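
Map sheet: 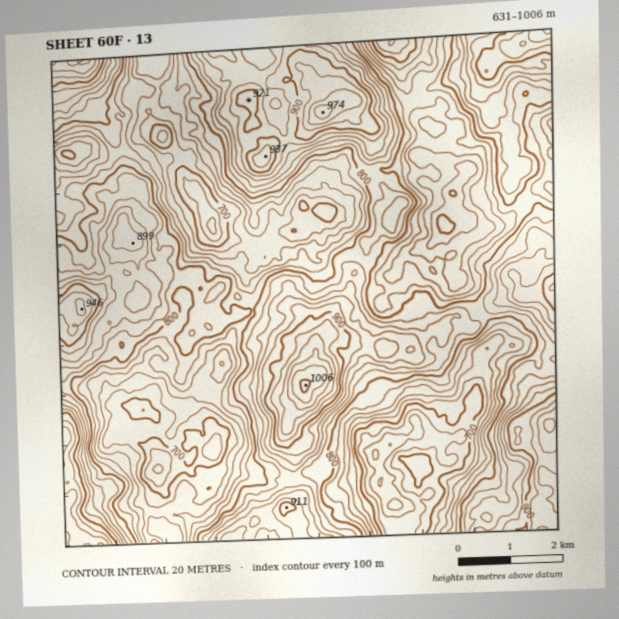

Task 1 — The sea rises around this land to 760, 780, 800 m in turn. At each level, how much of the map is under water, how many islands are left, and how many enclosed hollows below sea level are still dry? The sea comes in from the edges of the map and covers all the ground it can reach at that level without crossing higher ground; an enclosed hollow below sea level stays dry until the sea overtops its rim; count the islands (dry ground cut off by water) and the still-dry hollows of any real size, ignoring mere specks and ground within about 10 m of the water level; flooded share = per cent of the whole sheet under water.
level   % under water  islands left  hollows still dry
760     27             0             1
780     41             0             0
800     50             0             0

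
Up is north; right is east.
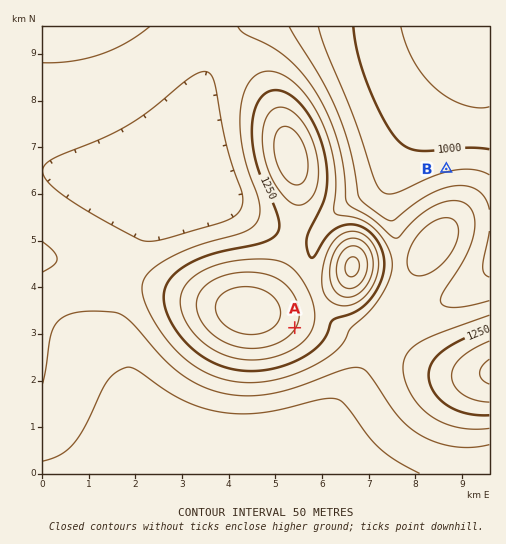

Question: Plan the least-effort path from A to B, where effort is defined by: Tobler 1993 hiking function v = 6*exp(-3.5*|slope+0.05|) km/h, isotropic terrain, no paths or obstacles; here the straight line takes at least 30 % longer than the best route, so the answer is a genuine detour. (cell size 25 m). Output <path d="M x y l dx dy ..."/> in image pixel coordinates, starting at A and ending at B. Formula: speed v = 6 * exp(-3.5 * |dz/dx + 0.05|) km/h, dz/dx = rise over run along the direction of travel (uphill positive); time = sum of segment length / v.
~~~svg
<path d="M295 328l30-16 26 0 16-8 15-15 16-33 0-14 26-51 22-22"/>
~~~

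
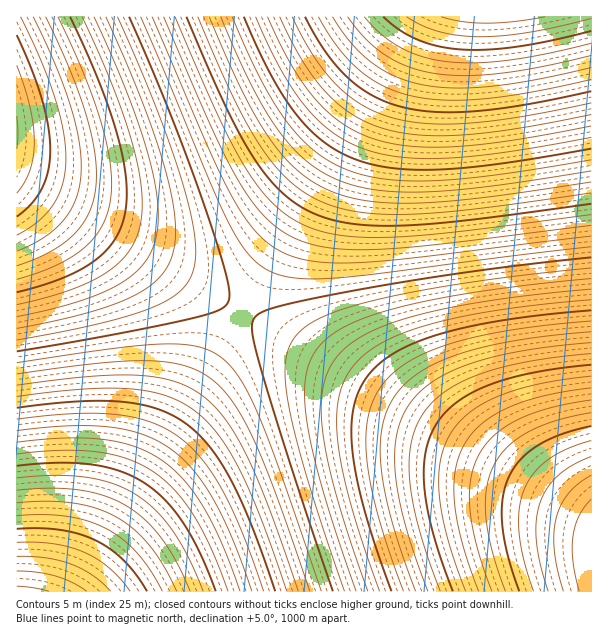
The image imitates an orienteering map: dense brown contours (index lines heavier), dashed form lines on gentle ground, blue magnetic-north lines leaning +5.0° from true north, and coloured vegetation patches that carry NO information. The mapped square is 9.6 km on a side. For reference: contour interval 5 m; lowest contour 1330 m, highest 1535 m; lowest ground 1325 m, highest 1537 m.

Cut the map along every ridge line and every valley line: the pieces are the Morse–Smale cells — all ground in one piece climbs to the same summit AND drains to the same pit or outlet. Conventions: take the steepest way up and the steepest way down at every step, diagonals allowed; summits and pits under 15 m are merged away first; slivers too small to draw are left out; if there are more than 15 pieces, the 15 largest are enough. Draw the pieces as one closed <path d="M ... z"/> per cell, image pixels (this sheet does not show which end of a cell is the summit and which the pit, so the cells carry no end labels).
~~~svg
<path d="M591 16l-175 0-175 293 2 4 23 13 325 192z"/><path d="M242 312l-16 23-151 257 517-1 0-72-4-3z"/><path d="M414 16l-397 0-1 161 34 22 190 111z"/><path d="M17 178l-1 413 58 1 6-8 161-273z"/>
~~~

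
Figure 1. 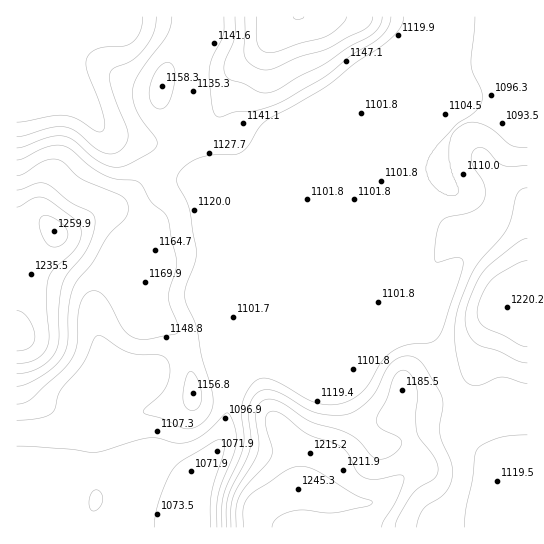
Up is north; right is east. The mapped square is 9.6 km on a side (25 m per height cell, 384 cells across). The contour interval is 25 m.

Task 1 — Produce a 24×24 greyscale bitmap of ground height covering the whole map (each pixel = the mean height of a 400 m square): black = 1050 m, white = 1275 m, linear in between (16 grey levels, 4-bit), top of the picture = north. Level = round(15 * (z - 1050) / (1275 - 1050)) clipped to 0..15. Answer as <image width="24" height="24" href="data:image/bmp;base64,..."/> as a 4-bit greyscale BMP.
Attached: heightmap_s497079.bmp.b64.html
<image width="24" height="24" href="data:image/bmp;base64,Qk2WAQAAAAAAAHYAAAAoAAAAGAAAABgAAAABAAQAAAAAACABAAATCwAAEwsAABAAAAAAAAAAAAAAABEREQAiIiIAMzMzAERERABVVVUAZmZmAHd3dwCIiIgAmZmZAKqqqgC7u7sAzMzMAN3d3QDu7u4A////ADMzMyEUvMu7unZVVTMzMyEUrN3Mu4dlVTMzMzISeszLqql1VTMzMzIiWbu6iJhlVURERERCSbqYiIdlVWVUVVZkWZdmeZdmZoZURFZ0RmREWJdmZrlkREZkREMzR4ZneNuFVmZTMzMzNFV4muyGZ3dTMzMzM0Rpq9uGeIZDMzMzNERpu9yXeIZDMzMzM0RYq8y5d4dUMzMzM0VWis3aiHZUMzMzMzRmeM3KmHZUMzMzMzRWZ7upmGVDMzMzM0REZ5mYZmVEQzMzM0M1Vmh1RFVVVDMzMzNFVDRCJFVmZTMzMzQ0MxERNWZndlQzMzRDMxERNXZniIZUMzNDMxESNGZomqmFQzRDMxERIlZnnMuoZERDMxERETVWnN3LplVDMw=="/>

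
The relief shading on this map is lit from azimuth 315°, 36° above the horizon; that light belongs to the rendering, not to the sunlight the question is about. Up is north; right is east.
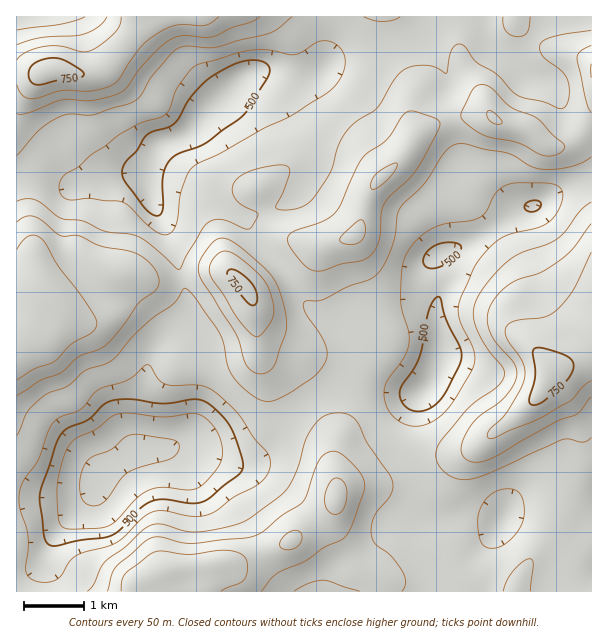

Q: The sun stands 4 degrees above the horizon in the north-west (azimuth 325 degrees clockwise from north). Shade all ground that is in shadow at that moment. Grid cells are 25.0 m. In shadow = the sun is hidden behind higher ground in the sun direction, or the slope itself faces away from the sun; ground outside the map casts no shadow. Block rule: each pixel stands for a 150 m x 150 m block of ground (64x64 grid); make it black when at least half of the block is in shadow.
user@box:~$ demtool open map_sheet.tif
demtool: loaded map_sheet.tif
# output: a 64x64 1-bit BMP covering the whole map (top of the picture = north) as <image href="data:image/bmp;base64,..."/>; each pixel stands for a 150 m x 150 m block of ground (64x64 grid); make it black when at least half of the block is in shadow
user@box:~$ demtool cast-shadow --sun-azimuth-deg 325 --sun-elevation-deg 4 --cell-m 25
<image width="64" height="64" href="data:image/bmp;base64,Qk0+AgAAAAAAAD4AAAAoAAAAQAAAAEAAAAABAAEAAAAAAAACAAATCwAAEwsAAAIAAAAAAAAA////AAAAAAAAAAP//AAAAAAAAH/4AAAAAAAAP//AAADAAAAP/8AAAGAAAAf/wAAAcAAAAf/AAAB+AAAAf8AAAD/wAAAfwA/AP/gAAB/AD/N//gAAD8A/////8AAPwH/////4AAeAf/////wAAAB//////gAAAH/////+AAAAP/9///4AAAAf/z///wAAAA//////AAAAA/////8AAAAB/////gMAAAD////+B+A8AH////4P4H4AP////B/g/wAf///4P+D/gA///4A/wP+AB///gB/Af8AAP//AH4A/wAAP/+AfgB+AAAf/8B8AH4AAAn/gPwB/gAAAH+A+B/+AAAAP4B4f/4AAAA/AHD//gAAAD8AIf//AAAAHgAB//8AAAAAAAH//4AAAAAAAf//gAAAAAAA///AAAAAAAA//8AAAAAAAA//4AAABgAAB//gAAAfAAAH///AAH8AAAf//+AB/4BAB/+/+A//gAAD/7/8P//AAAH/n/w//8AAAP+f/P//4AAAf//////wAAA///////wAAD//D////wAAH/4H////4AAHOAP////wAAAAA/////gAAAAB/////AAAAAH////+AAAAAP////8AAAAAMP///4AAAAAAf///gAAAAAA////AAAAAAB///8AAAAAAD///gAAAAAAH//+AAAAAAAH//gAAAAA=="/>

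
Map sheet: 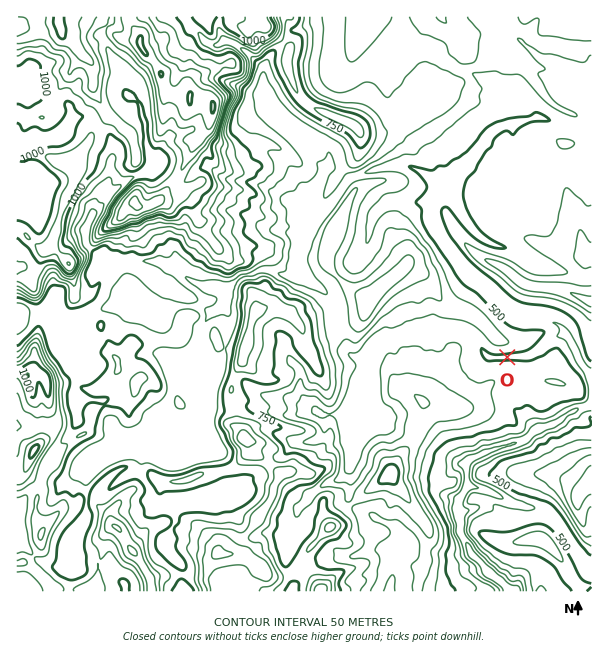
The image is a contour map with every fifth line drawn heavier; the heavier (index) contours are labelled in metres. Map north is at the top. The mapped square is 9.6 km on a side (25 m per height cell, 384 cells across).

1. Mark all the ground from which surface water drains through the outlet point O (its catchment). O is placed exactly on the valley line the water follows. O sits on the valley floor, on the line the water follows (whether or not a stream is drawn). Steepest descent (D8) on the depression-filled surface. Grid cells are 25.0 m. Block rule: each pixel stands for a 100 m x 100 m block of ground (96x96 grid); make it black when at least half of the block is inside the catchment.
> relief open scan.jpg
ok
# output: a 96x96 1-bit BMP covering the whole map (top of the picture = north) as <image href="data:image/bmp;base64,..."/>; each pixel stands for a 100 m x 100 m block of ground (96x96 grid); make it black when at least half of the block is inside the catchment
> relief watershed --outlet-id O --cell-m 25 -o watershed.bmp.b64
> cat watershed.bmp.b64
<image width="96" height="96" href="data:image/bmp;base64,Qk2+BAAAAAAAAD4AAAAoAAAAYAAAAGAAAAABAAEAAAAAAIAEAAATCwAAEwsAAAIAAAAAAAAA////AAAAAAAAAAAAAAAAAAAAAAAAAAAAAAAAAAAAAAAAAAAAAAAAAAAAAAAAAAAAAHwAAAAAAAAAAAAAAP4AAAAAAAAAAAAAAf8AAAAAAAAAAAAAD/8AAAAAAAAAAAAAD/+AAAAAAAAAAAAAB//AAAAAAAAAAAAAA//gAAAAAAAAAAAAAf/wAAAAAAAAAAAAAP/4AAAAAAAAAAAAAP/8AAAAAAAAAAAAAH/+AAAAAAAAAAAAAD//AAAAAAAAAAAAAD//gAAAAAAAAAAAAB//wAAAAAAAAAAAAB//8AAAAAAAAAAAAB//+AAAAAAAAAAAAA///AAAAAAAAAAAAB///gAAAAAAAAAAAD///gAAAAAAAAAAAH///wAAAAAAAAAAAf///4AAAAAAAAAAAf///8AAAAAAAAAAA////8AAAAAAAAAAA////8AAAAAAAAAAB////+AAAAAAAAAAD////+AAAAAAAAAAD////+AAAAAAAAAAD/////AAAAAAAAAAD//////wAAAAAAAAD//////4AAAAAAAAD//////8AAAAAAAAD//////+AAAAAAAAD///////AAAAAAAAB///////wAAAAAAAB///////wAAAAAAAA///////wAAAAAAAA///////wAAAAAAAA///////wAAAAAAAA///////wAAAAAAAAf//////AAAAAAAAAf8D///+AAAAAAAAAf4A///8AAAAAAAAAf4Af//4AAAAAAAAAPwAP//gAAAAAAAAACAAP/8AAAAAAAAAAAAAH/4AAAAAAAAAAAAAH/wAAAAAAAAAAAAAD/wAAAAAAAAAAAAAA/gAAAAAAAAAAAAAAfAAAAAAAAAAAAAAAOAAAAAAAAAAAAAAAEAAAAAAAAAAAAAAAAAAAAAAAAAAAAAAAAAAAAAAAAAAAAAAAAAAAAAAAAAAAAAAAAAAAAAAAAAAAAAAAAAAAAAAAAAAAAAAAAAAAAAAAAAAAAAAAAAAAAAAAAAAAAAAAAAAAAAAAAAAAAAAAAAAAAAAAAAAAAAAAAAAAAAAAAAAAAAAAAAAAAAAAAAAAAAAAAAAAAAAAAAAAAAAAAAAAAAAAAAAAAAAAAAAAAAAAAAAAAAAAAAAAAAAAAAAAAAAAAAAAAAAAAAAAAAAAAAAAAAAAAAAAAAAAAAAAAAAAAAAAAAAAAAAAAAAAAAAAAAAAAAAAAAAAAAAAAAAAAAAAAAAAAAAAAAAAAAAAAAAAAAAAAAAAAAAAAAAAAAAAAAAAAAAAAAAAAAAAAAAAAAAAAAAAAAAAAAAAAAAAAAAAAAAAAAAAAAAAAAAAAAAAAAAAAAAAAAAAAAAAAAAAAAAAAAAAAAAAAAAAAAAAAAAAAAAAAAAAAAAAAAAAAAAAAAAAAAAAAAAAAAAAAAAAAAAAAAAAAAAAAAAAAAAAAAAAAAAAAAAAAAAAAAAAAAAAAAAAAAAAAAAAAAAAAAAAAAAAAAAAAAAAAAAAAAAAAAAAAAAAAAAAAAAAAAAAAAAAAAAAAAAAAAAAAAAAAAAAAAAAAA="/>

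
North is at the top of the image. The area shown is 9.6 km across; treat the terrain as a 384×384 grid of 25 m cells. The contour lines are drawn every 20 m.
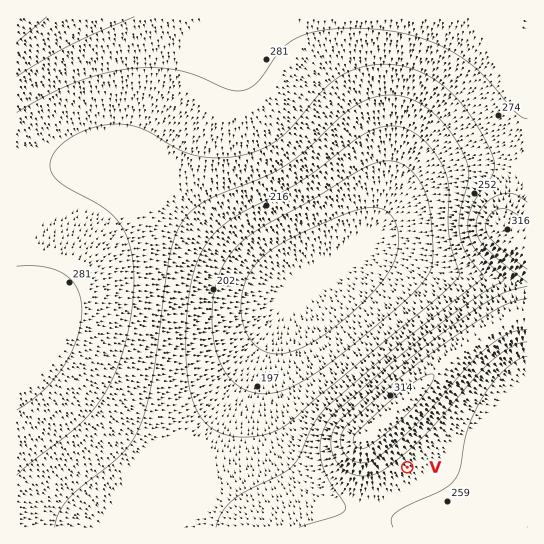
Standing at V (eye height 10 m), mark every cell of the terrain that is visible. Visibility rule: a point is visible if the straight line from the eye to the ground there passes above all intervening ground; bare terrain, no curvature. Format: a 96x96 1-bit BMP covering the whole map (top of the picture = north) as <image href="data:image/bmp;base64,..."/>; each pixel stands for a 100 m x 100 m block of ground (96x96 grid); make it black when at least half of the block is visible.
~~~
<image width="96" height="96" href="data:image/bmp;base64,Qk2+BAAAAAAAAD4AAAAoAAAAYAAAAGAAAAABAAEAAAAAAIAEAAATCwAAEwsAAAIAAAAAAAAA////AAAAAAAAAAAAAAH///////8AAAAAAAA///////8AAAAAAAAH//////8AAAAAAAAAf/////8AAAAAAAAAB/////8AAAAAAAAAAf////8AAAAAAAAAAH////8AAAAAAAAAAB////8AAAAAAAAAAB////8AAAAAAAAAAB////8AAAAAAAAAAD////8AAAAAAAAAAD////8AAAAAAAAAAD////8AAAAAAAAAAH////8AAAAAAAAAAD////8AAAAAAAAAAD////8AAAAAAAAAAB////8AAAAAAAAAAAf///8AAAAAAAAAAAP///8AAAAAAAAAAAH///8AAAAAAAAAAAD///8AAAAAAAAAAAB///8AAAAAAAAAAAA///8AAAAAAAAAAAAP//8AAAAAAAAAAAAH//8AAAAAAAAAAAAD//8AAAAAAAAAAAAB//8AAAAAAAAAAAAAf/8AAAAAAAAAAAAAP/8AAAAAAAAAAAAAP/8AAAAAAAAAAAAAH/8AAAAAAAAAAAAAD/8AAAAAAAAAAAAAB/8AAAAAAAAAAAAAA/8AAAAAAAAAAAAAAf8AAAAAAAAAAAAAAP8AAAAAAAAAAAAAAH8AAAAAAAAAAAAAAD8AAAAAAAAAAAAAAB8AAAAAAAAAAAAAAAcAAAAAAAAAAAAAAAAAAAAAAAAAAAAAAAAAAAAAAAAAAAAAAAAAAAAAAAAAAAAAAAAAAAAAAAAAAAAAAAAAAAAAAAAAAAAAAAAAAAAAAAAAAAAAAAAAAAAAAAAAAAAAAAAAAAAAAAAAAAAAAAAAAAAAAAAAAAAAAAAAAAAAAAAAAAAAAAAAAAAAAAAAAAAAAAAAAAAAAAAAAAAAAAAAAAAAAAAAAAAAAAAAAAAAAAAAAAAAAAAAAAAAAAAAAAAAAAAAAAAAAAAAAAAAAAAAAAAAAAAAAAAAAAAAAAAAAAAAAAAAAAAAAAAAAAAAAAAAAAAAAAAAAAAAAAAAAAAAAAAAAAAAAAAAAAAAAAAAAAAAAAAAAAAAAAAAAAAAAAAAAAAAAAAAAAAAAAAAAAAAAAAAAAAAAAAAAAAAAAAAAAAAAAAAAAAAAAAAAAAAAAAAAAAAAAAAAAAAAAAAAAAAAAAAAAAAAAAAAAAAAAAAAAAAAAAAAAAAAAAAAAAAAAAAAAAAAAAAAAAAAAAAAAAAAAAAAAAAAAAAAAAAAAAAAAAAAAAAAAAAAAAAAAAAAAAAAAAAAAAAAAAAAAAAAAAAAAAAAAAAAAAAAAAAAAAAAAAAAAAAAAAAAAAAAAAAAAAAAAAAAAAAAAAAAAAAAAAAAAAAAAAAAAAAAAAAAAAAAAAAAAAAAAAAAAAAAAAAAAAAAAAAAAAAAAAAAAAAAAAAAAAAAAAAAAAAAAAAAAAAAAAAAAAAAAAAAAAAAAAAAAAAAAAAAAAAAAAAAAAAAAAAAAAAAAAAAAAAAAAAAAAAAAAAAAAAAAAAAAAAAAAAAAAAAAAAAAAAAAAAAAAAAAAAAAAAAAAAAAAAAAAAAAAAAAAAAAAAAAAAAAAAAAAAAAAAAAA="/>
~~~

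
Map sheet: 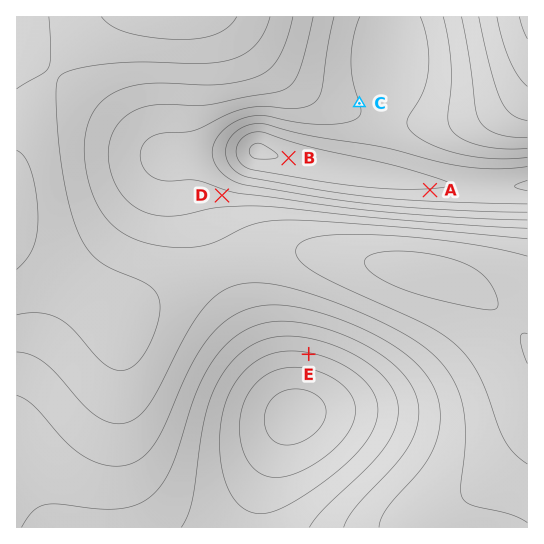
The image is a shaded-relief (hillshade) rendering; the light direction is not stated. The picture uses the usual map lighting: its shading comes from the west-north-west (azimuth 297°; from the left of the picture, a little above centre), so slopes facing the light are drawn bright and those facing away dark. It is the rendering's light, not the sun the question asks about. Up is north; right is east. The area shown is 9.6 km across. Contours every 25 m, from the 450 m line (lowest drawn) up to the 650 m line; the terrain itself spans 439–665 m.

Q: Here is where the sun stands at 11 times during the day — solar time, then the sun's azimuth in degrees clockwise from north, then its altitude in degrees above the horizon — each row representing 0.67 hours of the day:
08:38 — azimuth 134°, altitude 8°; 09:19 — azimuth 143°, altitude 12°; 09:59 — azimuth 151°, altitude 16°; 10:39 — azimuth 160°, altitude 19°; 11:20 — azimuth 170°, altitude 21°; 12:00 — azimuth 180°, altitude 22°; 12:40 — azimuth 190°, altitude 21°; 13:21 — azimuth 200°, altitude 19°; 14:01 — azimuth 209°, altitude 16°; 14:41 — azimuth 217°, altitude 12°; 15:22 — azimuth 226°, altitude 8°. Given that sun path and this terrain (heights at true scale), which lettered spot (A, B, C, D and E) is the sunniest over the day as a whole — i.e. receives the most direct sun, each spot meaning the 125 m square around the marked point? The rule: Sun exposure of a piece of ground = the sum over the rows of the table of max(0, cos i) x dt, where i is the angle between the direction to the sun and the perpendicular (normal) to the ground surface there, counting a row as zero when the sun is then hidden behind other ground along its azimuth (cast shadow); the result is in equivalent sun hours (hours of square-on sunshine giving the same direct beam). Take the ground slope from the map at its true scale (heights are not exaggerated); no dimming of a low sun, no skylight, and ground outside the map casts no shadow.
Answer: E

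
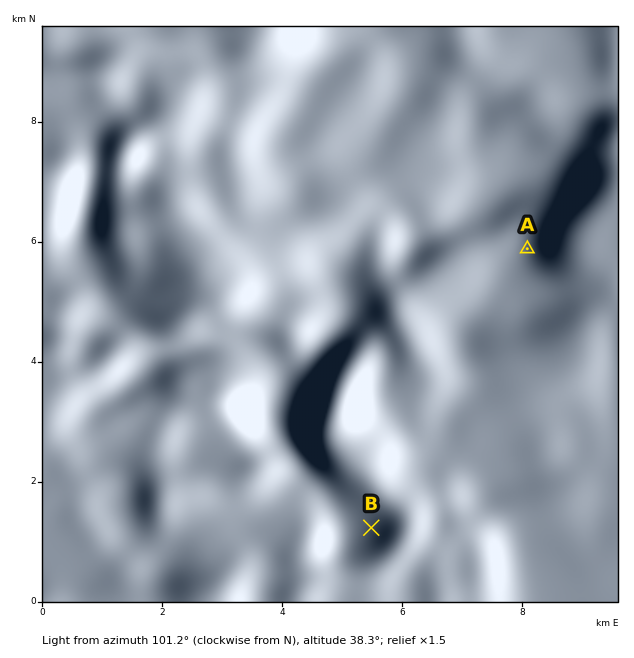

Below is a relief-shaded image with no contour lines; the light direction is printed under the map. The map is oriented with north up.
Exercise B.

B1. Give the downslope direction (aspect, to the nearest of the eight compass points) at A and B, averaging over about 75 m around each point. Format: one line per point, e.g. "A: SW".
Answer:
A: W
B: W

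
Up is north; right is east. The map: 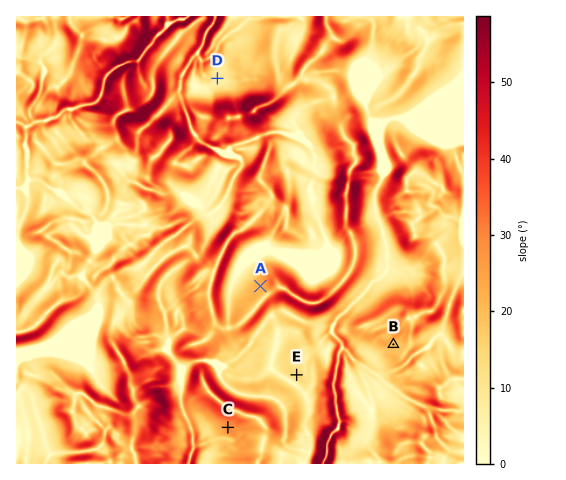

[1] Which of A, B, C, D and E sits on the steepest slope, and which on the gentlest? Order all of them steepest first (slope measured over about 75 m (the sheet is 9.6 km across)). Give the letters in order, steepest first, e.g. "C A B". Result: C A B E D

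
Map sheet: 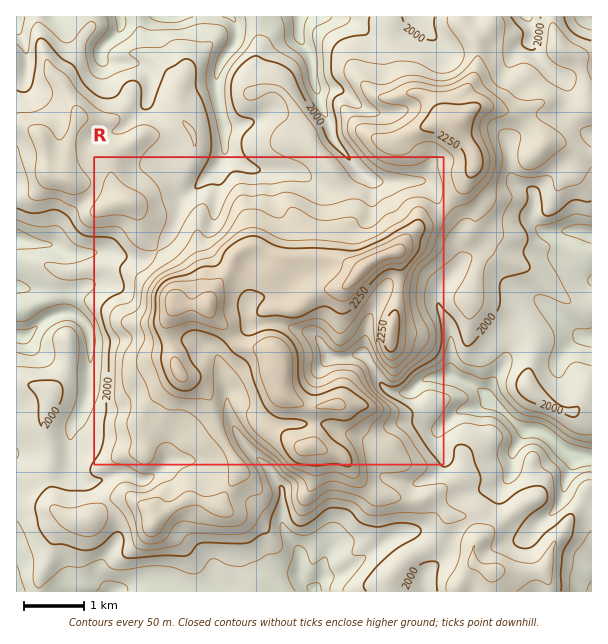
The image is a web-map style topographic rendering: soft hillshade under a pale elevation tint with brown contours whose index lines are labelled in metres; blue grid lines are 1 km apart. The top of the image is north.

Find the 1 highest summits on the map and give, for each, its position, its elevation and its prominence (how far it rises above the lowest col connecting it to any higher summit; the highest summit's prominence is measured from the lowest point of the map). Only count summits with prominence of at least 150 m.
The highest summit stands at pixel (363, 267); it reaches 2383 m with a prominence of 568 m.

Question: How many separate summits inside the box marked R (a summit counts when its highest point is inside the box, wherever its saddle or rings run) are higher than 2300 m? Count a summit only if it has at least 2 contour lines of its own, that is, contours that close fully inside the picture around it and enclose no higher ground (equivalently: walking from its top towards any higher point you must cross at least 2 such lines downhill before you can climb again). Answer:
2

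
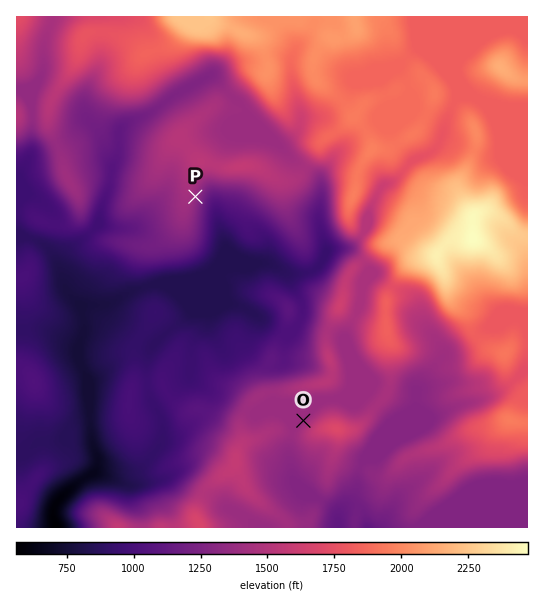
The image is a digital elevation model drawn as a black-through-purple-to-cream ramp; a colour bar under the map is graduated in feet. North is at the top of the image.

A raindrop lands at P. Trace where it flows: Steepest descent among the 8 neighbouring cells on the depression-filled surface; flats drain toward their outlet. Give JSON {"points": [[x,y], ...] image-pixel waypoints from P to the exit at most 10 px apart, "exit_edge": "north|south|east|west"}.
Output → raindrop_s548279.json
{"points": [[195, 197], [206, 198], [215, 209], [218, 219], [221, 230], [223, 241], [225, 251], [219, 262], [209, 271], [198, 274], [187, 277], [177, 277], [166, 278], [155, 282], [145, 287], [134, 290], [123, 297], [113, 302], [102, 305], [91, 305], [85, 309], [83, 319], [83, 330], [81, 341], [79, 351], [79, 362], [85, 373], [86, 383], [86, 394], [87, 405], [90, 415], [90, 426], [91, 437], [94, 447], [98, 458], [97, 469], [87, 477], [77, 483], [66, 493], [57, 503], [53, 514], [55, 525], [55, 527]], "exit_edge": "south"}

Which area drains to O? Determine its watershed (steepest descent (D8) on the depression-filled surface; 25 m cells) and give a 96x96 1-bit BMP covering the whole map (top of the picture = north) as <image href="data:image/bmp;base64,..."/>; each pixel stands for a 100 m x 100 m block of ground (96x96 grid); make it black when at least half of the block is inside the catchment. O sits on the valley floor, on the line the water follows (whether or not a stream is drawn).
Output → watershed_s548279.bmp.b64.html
<image width="96" height="96" href="data:image/bmp;base64,Qk2+BAAAAAAAAD4AAAAoAAAAYAAAAGAAAAABAAEAAAAAAIAEAAATCwAAEwsAAAIAAAAAAAAA////AAAAAAAAAAAAAAAAAAAAAAAAAAAAAAAAAAAAAAAAAAAAAAAAAAAAAAAAAAAAAAAAAAAAAAAAAAAAAAAAAAAAAAAAAAAAAAAAAAAAAAAAAAAAAAAAAAAAAAAAAAAAAAAAAAAAAAAAAAAAAAAAAAAAAAAAAAAAAAAAAAAAAAAAAAAAAAAAAAAAAAAAAAAAAAAAAAAAAAAAAAAAAAAAAAAAAAAAAAAAAAAAAAAAAAAAAAAAAAAAAAAAAAAAAAAAAAAAAAAAAAAAAAAAAAAAAAAAAAAAAAAAAAAAAAAAAAAAAAAAAAABjgAAAAAAAAAAAAAD/4AAAAAAAAAAAAAD/8AAAAAAAAAAAAAB/+AAAAAAAAAAAAAA/+AAAAAAAAAAAAAAf/AAAAAAAAAAAAAAf/gAAAAAAAAAAAAAf/wAAAAAAAAAAAAAf/wAAAAAAAAAAAAAP/wAAAAAAAAAAAAAH/wAAAAAAAAAAAAAH/wAAAAAAAAAAAAAH/wAAAAAAAAAAAAAH/wAAAAAAAAAAAAAP/wAAAAAAAAAAAAAP/wAAAAAAAAAAAAAP/wAAAAAAAAAAAAAP/wAAAAAAAAAAAAAP/wAAAAAAAAAAAAAH/wAAAAAAAAAAAAAH/gAAAAAAAAAAAAAD/gAAAAAAAAAAAAAD/gAAAAAAAAAAAAAB/gAAAAAAAAAAAAAB/wAAAAAAAAAAAAAB/wAAAAAAAAAAAAAB/wAAAAAAAAAAAAAA/4AAAAAAAAAAAAAA/4AAAAAAAAAAAAAA/8AAAAAAAAAAAAAAf+AAAAAAAAAAAAAAP/AAAAAAAAAAAAAAH/4AAAAAAAAAAAAAD/8AAAAAAAAAAAAAB/AAAAAAAAAAAAAAAOAAAAAAAAAAAAAAAAAAAAAAAAAAAAAAAAAAAAAAAAAAAAAAAAAAAAAAAAAAAAAAAAAAAAAAAAAAAAAAAAAAAAAAAAAAAAAAAAAAAAAAAAAAAAAAAAAAAAAAAAAAAAAAAAAAAAAAAAAAAAAAAAAAAAAAAAAAAAAAAAAAAAAAAAAAAAAAAAAAAAAAAAAAAAAAAAAAAAAAAAAAAAAAAAAAAAAAAAAAAAAAAAAAAAAAAAAAAAAAAAAAAAAAAAAAAAAAAAAAAAAAAAAAAAAAAAAAAAAAAAAAAAAAAAAAAAAAAAAAAAAAAAAAAAAAAAAAAAAAAAAAAAAAAAAAAAAAAAAAAAAAAAAAAAAAAAAAAAAAAAAAAAAAAAAAAAAAAAAAAAAAAAAAAAAAAAAAAAAAAAAAAAAAAAAAAAAAAAAAAAAAAAAAAAAAAAAAAAAAAAAAAAAAAAAAAAAAAAAAAAAAAAAAAAAAAAAAAAAAAAAAAAAAAAAAAAAAAAAAAAAAAAAAAAAAAAAAAAAAAAAAAAAAAAAAAAAAAAAAAAAAAAAAAAAAAAAAAAAAAAAAAAAAAAAAAAAAAAAAAAAAAAAAAAAAAAAAAAAAAAAAAAAAAAAAAAAAAAAAAAAAAAAAAAAAAAAAAAAAAAAAAAAAAAAAAAAAAAAAAAAAAAAAAAAAAAAAAA="/>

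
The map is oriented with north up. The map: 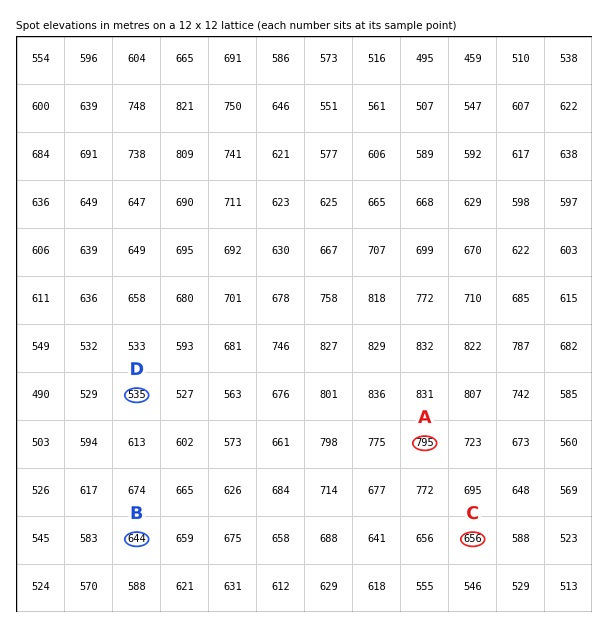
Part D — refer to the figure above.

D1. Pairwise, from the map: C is higher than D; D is lower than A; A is higher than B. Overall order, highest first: A C B D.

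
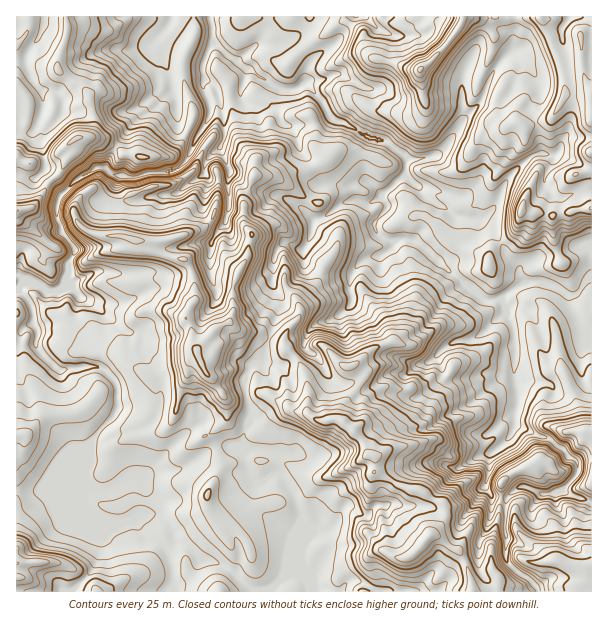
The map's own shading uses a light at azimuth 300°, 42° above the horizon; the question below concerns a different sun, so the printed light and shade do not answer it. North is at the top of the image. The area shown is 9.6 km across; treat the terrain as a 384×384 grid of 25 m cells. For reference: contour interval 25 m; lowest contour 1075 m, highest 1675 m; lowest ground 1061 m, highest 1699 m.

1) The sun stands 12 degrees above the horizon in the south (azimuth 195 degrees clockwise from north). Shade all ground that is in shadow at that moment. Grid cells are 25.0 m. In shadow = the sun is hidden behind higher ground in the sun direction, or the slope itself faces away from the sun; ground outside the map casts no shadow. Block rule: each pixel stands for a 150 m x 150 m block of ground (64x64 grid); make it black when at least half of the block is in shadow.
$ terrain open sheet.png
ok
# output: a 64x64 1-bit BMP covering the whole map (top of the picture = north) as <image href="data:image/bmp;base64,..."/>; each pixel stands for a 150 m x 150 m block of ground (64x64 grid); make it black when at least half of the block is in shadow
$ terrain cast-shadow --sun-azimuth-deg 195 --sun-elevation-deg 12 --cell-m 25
<image width="64" height="64" href="data:image/bmp;base64,Qk0+AgAAAAAAAD4AAAAoAAAAQAAAAEAAAAABAAEAAAAAAAACAAATCwAAEwsAAAIAAAAAAAAA////AAAAAAAAAAAAAgAAQADAAQAAAAGAAMAAAAAAFwB/QAAAAAA2AH8AAAAAADbO/wAAAAAAD///AAAAAQAO//4AAAADAl7/fAAAAAMAPv9AAAAAAAA+/wAAAAAAAfv/AAAAAAAH+fwAAAAAAD/4BgAAAAAAP/4CAAAAAAAP/4wAAAAAAAP//AAAAAAAYP/4AAAAAAB///AAAAAAAD/1zwAAAAAP/4G/AAAAAH//4D8AAAAAf/+AHwAAAYA9hwAPACABAAB4AAMbwAAAAD4AADAAAADA/gAAIAAAAZ4D4AAAAAABvwDgAAAAAAH/iAAAQAAIYP/2AAAAAA5if/uAAEGAB2A//8AAnwAC4b//8AC+AA7h//+AAAAADAOf/gAAAAAMA4//AAAAAAwDhv4AAAMAfAOABAAADAA9B4AYAAAcB4MAAAAAABz/8TAAAAAAGf/5fzgAAAAb//k+HgAAAO//+34MBAAA5z3/eEAIAABj//+AABAAAHH//YAAAAAAAeH/DAAPAD7gAH8AAGIAIOgP/34DwAAB7B/7/j+AAABv/+/+PAAAAAf/5nw4AAAAA//qfGAAAAAAY8gZwAAAAAABiA/CAAAAQDgIEAwAAAAD/AAAAAAAAAP8AYAACAAAAPgDAAB8AAAAcAAAAP4AAAAAAAAB/wAAAAAAAAOHAAAAAAAABwMAAg=="/>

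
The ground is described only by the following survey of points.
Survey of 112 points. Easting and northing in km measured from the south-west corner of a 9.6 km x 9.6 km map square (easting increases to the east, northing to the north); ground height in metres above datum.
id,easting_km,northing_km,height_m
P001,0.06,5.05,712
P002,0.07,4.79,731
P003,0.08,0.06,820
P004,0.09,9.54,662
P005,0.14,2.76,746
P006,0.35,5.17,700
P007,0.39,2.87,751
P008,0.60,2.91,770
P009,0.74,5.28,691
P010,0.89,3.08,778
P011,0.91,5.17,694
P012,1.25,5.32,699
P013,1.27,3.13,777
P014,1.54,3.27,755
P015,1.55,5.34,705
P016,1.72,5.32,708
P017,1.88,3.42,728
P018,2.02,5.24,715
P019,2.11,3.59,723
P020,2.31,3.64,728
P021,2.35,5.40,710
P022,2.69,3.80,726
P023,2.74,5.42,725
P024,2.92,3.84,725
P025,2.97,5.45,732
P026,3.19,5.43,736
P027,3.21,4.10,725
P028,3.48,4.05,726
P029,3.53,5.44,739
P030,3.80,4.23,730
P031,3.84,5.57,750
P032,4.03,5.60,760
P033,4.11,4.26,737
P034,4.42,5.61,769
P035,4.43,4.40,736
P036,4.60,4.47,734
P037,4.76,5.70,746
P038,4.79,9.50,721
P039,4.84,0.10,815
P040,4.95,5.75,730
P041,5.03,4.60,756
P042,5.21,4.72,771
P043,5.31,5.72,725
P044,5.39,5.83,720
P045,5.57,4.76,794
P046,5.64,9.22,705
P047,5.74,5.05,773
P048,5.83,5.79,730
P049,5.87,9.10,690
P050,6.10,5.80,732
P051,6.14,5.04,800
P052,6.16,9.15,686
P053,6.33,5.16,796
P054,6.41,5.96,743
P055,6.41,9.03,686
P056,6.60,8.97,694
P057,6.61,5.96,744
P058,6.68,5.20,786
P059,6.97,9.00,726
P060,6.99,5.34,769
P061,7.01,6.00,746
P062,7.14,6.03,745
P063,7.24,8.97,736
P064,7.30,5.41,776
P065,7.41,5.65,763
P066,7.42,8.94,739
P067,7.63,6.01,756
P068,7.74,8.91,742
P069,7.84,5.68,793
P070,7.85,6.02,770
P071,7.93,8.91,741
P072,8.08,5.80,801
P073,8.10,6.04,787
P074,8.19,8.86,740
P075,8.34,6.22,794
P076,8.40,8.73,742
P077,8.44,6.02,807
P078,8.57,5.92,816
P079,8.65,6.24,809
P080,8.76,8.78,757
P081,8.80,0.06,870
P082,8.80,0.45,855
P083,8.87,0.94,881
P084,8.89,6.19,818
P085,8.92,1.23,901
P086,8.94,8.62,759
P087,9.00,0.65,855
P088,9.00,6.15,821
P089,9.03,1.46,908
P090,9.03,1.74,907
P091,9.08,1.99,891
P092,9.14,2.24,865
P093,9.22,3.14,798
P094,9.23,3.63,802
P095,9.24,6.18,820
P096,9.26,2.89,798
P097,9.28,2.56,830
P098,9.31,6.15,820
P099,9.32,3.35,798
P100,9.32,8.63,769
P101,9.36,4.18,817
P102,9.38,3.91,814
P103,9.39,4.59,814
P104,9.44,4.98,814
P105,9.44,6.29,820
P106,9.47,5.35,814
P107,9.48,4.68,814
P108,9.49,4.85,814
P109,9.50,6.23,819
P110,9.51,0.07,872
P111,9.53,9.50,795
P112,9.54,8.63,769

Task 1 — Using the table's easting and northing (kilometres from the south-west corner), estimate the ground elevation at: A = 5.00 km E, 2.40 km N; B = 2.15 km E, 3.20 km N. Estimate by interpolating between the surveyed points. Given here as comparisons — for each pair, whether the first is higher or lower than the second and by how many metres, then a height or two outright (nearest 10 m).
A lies higher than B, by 80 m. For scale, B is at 740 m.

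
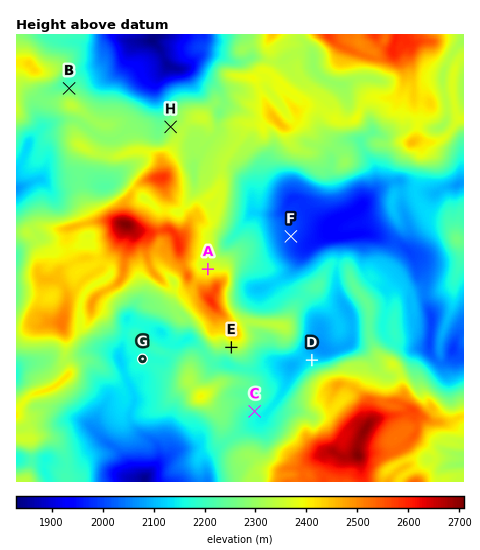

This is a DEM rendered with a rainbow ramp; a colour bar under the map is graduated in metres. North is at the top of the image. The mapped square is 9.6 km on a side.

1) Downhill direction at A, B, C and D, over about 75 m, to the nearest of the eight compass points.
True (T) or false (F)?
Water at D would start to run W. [F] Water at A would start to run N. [T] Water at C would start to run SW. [F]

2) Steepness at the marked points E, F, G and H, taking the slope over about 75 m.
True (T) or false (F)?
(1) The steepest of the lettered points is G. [F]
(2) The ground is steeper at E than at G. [T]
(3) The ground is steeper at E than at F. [T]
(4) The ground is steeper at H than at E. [F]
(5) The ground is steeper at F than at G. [T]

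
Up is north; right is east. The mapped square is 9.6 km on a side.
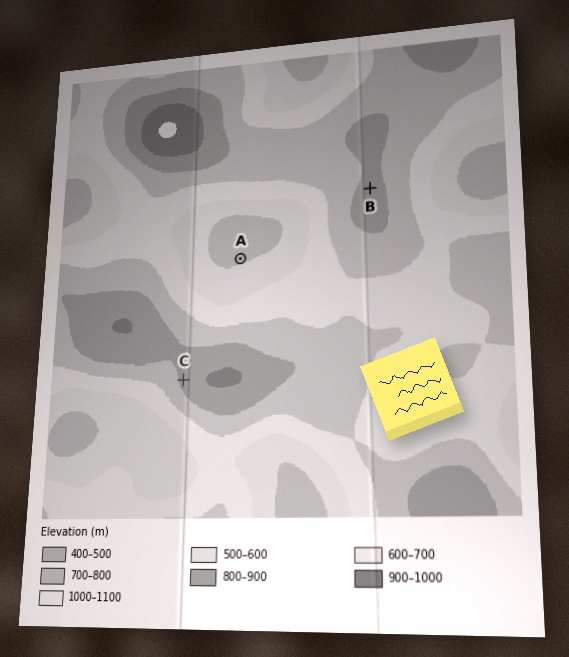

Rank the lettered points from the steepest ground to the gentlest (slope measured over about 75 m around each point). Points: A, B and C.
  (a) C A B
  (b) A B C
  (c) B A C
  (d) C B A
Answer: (a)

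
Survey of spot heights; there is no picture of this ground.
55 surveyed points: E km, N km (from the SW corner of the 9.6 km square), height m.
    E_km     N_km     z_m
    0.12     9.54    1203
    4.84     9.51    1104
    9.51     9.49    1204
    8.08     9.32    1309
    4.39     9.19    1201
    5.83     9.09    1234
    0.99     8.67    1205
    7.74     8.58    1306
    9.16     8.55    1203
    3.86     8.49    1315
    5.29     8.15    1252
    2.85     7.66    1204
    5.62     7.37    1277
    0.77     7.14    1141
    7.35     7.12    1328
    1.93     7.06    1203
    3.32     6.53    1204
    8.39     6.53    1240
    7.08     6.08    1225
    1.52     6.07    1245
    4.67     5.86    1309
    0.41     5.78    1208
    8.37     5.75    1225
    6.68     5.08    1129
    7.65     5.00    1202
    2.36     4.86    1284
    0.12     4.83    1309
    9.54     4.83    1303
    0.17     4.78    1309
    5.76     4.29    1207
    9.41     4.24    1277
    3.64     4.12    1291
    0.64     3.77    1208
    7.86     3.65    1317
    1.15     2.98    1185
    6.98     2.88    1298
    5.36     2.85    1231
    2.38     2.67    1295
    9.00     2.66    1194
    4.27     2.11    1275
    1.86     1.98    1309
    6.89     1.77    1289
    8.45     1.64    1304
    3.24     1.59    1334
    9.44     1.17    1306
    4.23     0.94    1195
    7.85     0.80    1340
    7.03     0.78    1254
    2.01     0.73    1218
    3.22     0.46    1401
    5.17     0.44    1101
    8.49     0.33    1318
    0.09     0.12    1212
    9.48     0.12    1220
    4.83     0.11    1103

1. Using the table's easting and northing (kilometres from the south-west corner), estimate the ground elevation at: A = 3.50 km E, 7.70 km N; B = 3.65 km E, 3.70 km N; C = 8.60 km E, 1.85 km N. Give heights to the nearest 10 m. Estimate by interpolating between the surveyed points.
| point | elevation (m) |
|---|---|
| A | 1310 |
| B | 1290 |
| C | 1260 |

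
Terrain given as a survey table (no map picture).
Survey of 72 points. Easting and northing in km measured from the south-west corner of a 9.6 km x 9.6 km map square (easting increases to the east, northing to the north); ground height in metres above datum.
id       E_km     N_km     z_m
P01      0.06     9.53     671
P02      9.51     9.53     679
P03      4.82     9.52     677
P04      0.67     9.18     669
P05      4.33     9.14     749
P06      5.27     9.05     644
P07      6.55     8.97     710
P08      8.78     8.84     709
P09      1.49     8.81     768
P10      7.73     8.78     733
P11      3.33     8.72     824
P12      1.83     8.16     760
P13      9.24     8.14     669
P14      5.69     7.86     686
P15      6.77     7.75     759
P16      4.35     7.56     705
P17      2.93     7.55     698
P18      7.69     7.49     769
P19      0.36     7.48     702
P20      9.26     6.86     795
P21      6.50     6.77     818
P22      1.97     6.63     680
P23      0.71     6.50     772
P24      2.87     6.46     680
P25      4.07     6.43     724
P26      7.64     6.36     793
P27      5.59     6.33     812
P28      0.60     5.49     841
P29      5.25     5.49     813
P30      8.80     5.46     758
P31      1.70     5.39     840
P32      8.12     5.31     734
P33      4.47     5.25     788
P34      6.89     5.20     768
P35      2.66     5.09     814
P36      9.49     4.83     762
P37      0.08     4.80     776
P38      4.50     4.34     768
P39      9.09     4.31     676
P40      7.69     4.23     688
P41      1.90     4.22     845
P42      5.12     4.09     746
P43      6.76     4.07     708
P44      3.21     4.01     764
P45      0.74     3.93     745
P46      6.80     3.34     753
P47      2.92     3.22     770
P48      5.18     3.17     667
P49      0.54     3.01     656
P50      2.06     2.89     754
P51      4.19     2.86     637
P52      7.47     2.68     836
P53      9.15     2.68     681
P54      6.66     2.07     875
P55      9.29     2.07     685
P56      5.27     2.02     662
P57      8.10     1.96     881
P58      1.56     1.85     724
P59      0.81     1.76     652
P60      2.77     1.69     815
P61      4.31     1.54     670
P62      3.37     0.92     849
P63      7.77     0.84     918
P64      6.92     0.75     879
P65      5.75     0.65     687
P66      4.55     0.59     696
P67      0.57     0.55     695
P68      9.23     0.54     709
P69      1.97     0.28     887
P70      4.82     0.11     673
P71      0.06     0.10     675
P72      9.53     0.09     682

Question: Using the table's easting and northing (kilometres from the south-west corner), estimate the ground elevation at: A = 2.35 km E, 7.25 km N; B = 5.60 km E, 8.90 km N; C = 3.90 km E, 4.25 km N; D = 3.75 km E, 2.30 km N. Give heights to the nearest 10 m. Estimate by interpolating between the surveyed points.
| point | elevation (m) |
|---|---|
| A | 690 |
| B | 650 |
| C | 750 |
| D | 690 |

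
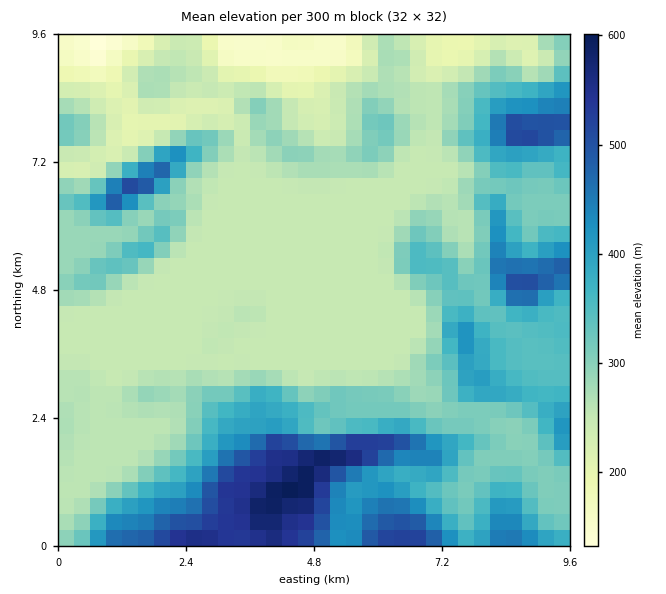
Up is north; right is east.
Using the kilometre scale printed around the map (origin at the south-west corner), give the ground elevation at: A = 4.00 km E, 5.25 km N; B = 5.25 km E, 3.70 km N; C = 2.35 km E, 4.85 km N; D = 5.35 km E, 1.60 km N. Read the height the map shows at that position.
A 250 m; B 250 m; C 250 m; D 565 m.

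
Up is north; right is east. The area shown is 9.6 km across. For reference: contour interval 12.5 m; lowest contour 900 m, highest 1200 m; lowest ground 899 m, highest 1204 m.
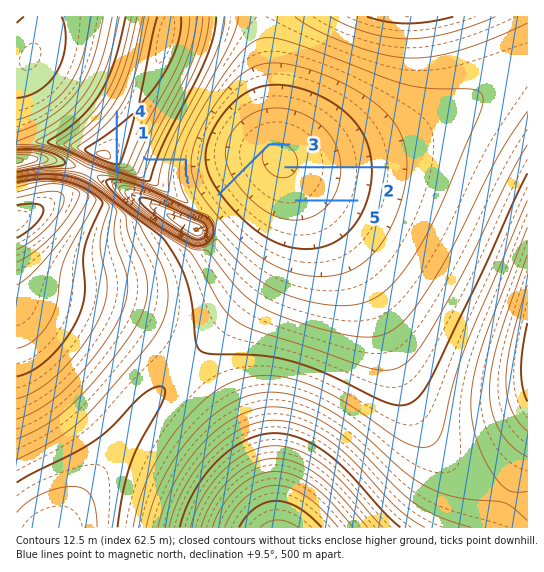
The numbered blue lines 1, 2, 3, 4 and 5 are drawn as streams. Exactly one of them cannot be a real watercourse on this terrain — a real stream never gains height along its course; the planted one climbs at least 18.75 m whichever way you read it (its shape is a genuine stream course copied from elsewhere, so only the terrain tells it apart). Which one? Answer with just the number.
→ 4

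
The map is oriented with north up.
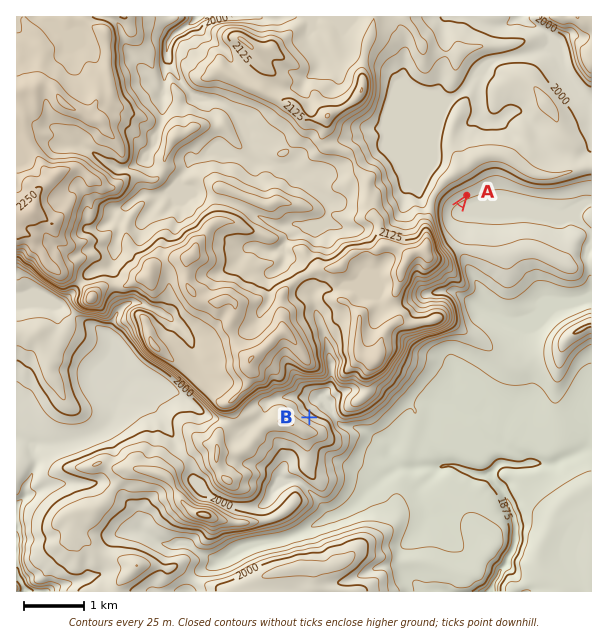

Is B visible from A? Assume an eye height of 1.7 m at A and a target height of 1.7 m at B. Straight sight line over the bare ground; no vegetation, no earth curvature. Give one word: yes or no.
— no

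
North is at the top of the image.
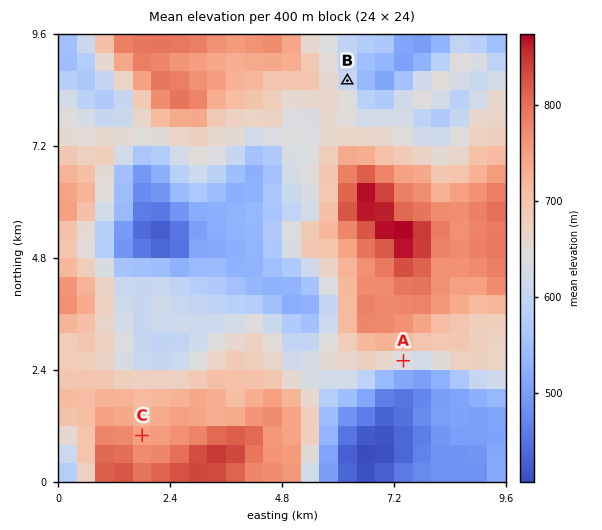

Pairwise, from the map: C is higher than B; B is lower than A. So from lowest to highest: B A C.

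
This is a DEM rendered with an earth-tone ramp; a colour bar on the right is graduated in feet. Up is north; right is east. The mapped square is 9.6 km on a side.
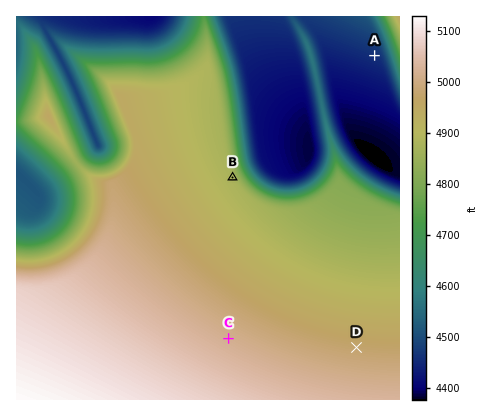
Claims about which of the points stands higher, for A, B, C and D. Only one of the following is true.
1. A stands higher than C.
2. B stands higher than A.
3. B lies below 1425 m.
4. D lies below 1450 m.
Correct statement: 2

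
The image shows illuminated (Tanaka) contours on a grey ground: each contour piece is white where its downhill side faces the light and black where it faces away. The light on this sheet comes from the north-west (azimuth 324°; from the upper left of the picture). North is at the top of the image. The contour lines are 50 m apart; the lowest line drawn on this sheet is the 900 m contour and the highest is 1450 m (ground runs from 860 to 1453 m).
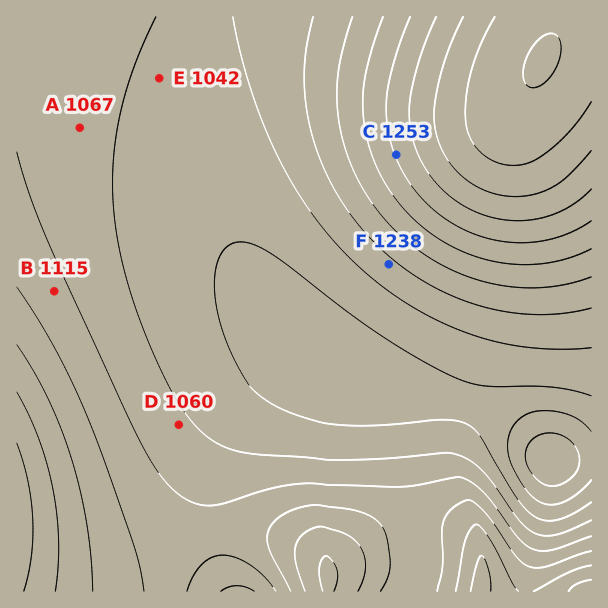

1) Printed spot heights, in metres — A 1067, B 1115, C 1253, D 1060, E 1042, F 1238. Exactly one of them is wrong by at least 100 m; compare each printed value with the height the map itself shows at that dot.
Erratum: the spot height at F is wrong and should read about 1088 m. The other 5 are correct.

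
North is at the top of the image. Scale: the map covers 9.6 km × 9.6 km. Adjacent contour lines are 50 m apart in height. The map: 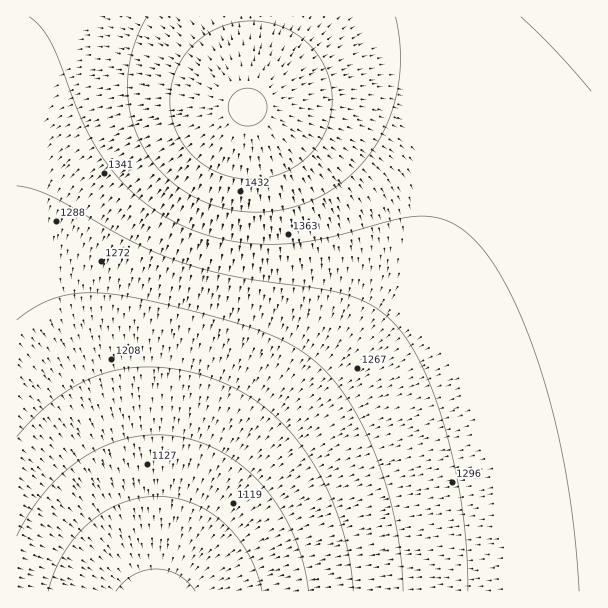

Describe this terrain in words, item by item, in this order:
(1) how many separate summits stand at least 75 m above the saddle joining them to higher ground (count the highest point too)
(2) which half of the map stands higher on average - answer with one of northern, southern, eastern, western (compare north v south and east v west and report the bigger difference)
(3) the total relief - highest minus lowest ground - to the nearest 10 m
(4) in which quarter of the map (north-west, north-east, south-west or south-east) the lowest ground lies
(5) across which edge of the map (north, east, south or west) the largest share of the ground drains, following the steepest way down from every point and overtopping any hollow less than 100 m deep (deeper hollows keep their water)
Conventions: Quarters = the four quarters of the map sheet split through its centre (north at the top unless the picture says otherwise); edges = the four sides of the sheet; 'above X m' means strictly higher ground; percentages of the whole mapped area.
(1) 1 summit rises at least 75 m above its surroundings.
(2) On average the northern half of the map is the higher ground.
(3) The total relief is about 460 m.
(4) The lowest ground is in the south-west quarter.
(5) Drainage is mainly to the south: more ground falls towards that edge than towards any other.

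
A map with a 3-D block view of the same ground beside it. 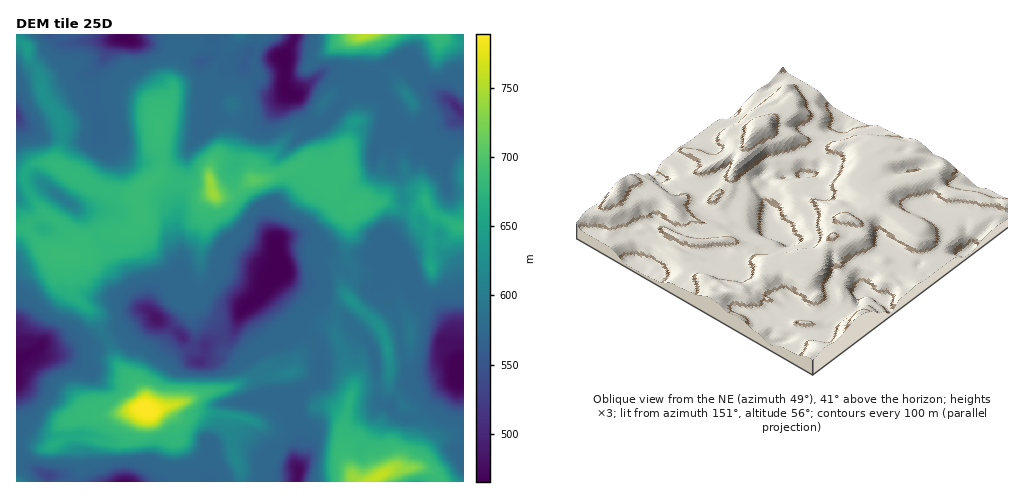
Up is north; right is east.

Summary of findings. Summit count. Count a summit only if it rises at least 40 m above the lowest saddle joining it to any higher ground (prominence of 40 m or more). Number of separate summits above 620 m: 3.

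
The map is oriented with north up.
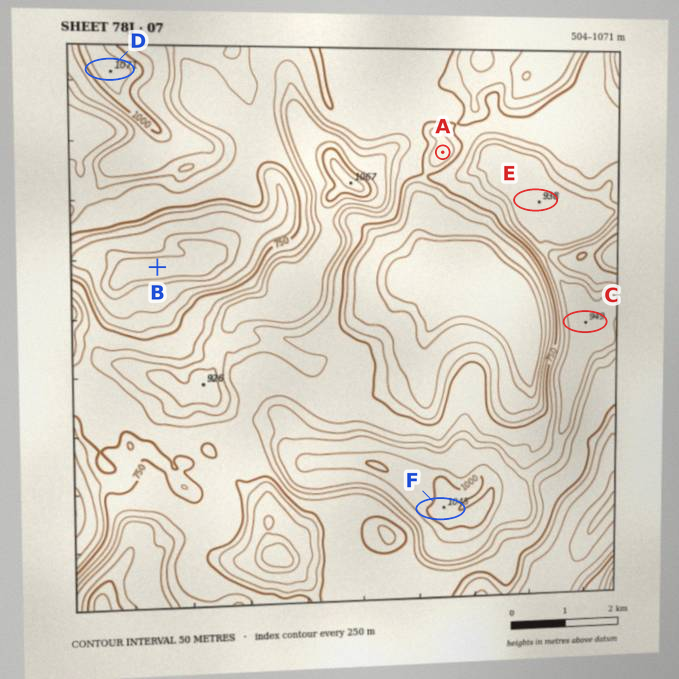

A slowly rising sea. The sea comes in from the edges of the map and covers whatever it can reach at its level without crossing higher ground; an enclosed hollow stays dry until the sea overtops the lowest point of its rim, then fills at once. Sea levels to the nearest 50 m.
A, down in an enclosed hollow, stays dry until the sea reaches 750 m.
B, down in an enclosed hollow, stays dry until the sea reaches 650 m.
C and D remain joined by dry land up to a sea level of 800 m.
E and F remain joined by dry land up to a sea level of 850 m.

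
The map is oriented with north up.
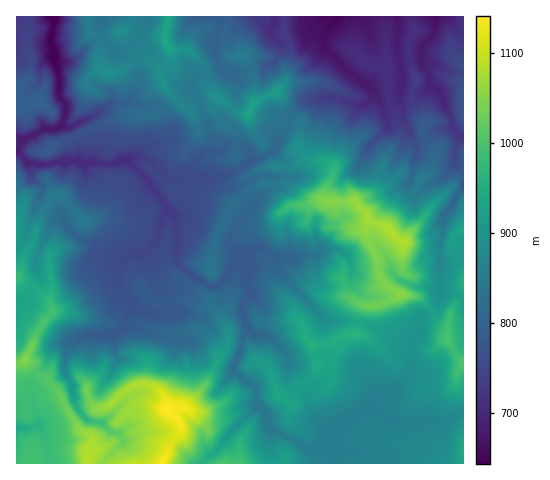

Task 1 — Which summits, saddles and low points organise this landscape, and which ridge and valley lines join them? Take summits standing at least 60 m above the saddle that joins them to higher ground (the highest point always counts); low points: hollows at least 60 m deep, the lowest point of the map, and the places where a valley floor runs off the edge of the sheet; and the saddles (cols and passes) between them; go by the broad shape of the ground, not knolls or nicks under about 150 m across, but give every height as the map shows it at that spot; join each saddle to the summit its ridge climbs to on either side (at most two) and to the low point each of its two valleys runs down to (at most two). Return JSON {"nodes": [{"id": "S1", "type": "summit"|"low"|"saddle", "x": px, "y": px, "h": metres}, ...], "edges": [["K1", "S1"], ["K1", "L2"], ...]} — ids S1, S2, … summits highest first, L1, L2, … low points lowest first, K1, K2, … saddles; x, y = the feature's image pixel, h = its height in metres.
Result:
{"nodes": [
{"id": "S1", "type": "summit", "x": 168, "y": 412, "h": 1141},
{"id": "S2", "type": "summit", "x": 404, "y": 243, "h": 1083},
{"id": "S3", "type": "summit", "x": 463, "y": 362, "h": 1005},
{"id": "S4", "type": "summit", "x": 168, "y": 18, "h": 939},
{"id": "S5", "type": "summit", "x": 248, "y": 115, "h": 933},
{"id": "S6", "type": "summit", "x": 39, "y": 103, "h": 800},
{"id": "L1", "type": "low", "x": 54, "y": 19, "h": 643},
{"id": "L2", "type": "low", "x": 335, "y": 17, "h": 649},
{"id": "K1", "type": "saddle", "x": 432, "y": 312, "h": 926},
{"id": "K2", "type": "saddle", "x": 440, "y": 257, "h": 872},
{"id": "K3", "type": "saddle", "x": 283, "y": 168, "h": 868},
{"id": "K4", "type": "saddle", "x": 208, "y": 74, "h": 853},
{"id": "K5", "type": "saddle", "x": 291, "y": 438, "h": 852},
{"id": "K6", "type": "saddle", "x": 291, "y": 115, "h": 827},
{"id": "K7", "type": "saddle", "x": 158, "y": 112, "h": 823},
{"id": "K8", "type": "saddle", "x": 271, "y": 152, "h": 806},
{"id": "K9", "type": "saddle", "x": 40, "y": 132, "h": 686},
{"id": "K10", "type": "saddle", "x": 62, "y": 122, "h": 677}],
"edges": [["K1", "S2"], ["K1", "S3"], ["K1", "L1"], ["K2", "S2"], ["K2", "L1"], ["K2", "L2"], ["K3", "S1"], ["K3", "S2"], ["K3", "L1"], ["K4", "S4"], ["K4", "S5"], ["K4", "L1"], ["K4", "L2"], ["K5", "S1"], ["K5", "S2"], ["K5", "L1"], ["K6", "S2"], ["K6", "S5"], ["K6", "L1"], ["K6", "L2"], ["K7", "S1"], ["K7", "S4"], ["K7", "L1"], ["K8", "S1"], ["K8", "S5"], ["K8", "L1"], ["K9", "S1"], ["K9", "S6"], ["K9", "L1"], ["K10", "S4"], ["K10", "S6"], ["K10", "L1"]]}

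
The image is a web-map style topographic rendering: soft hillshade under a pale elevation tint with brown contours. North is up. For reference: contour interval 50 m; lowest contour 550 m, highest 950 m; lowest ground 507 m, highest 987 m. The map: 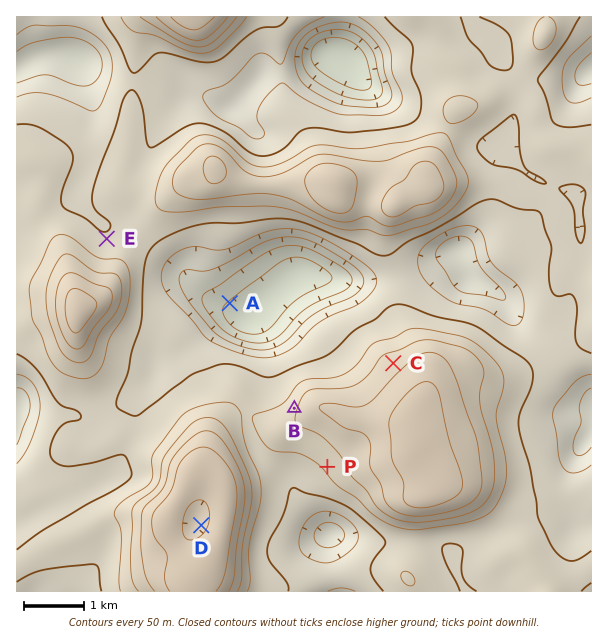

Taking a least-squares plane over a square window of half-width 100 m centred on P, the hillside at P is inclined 8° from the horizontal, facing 232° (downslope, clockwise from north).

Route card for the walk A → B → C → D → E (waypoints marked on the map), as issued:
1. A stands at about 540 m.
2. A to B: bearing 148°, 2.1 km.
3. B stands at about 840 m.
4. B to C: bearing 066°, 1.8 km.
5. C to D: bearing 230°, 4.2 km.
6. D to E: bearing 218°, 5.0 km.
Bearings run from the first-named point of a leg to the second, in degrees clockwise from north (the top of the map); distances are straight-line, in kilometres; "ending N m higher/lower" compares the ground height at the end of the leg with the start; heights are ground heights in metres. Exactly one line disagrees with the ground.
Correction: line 6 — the bearing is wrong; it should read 342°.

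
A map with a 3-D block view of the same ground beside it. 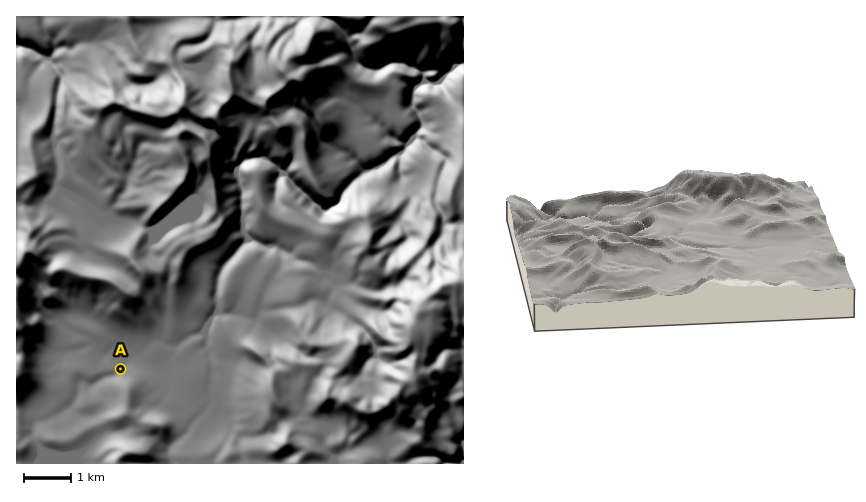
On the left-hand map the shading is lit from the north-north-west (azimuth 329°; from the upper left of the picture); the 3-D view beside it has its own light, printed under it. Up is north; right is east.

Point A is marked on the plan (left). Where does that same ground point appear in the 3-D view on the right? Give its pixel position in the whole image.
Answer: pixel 777 269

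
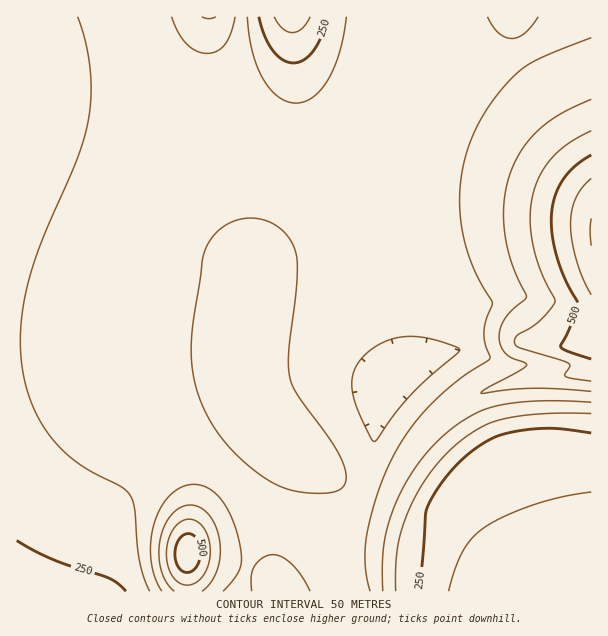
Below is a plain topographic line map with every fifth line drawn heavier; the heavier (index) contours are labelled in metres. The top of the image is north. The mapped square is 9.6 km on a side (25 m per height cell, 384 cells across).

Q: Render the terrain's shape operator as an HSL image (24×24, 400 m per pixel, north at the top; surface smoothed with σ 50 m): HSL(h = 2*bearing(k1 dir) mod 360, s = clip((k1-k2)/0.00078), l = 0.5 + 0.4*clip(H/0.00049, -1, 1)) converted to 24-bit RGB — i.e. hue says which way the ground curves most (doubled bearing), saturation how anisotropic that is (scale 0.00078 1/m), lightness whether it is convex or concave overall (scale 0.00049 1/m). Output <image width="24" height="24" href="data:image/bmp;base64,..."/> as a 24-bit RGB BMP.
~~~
<image width="24" height="24" href="data:image/bmp;base64,Qk32BgAAAAAAADYAAAAoAAAAGAAAABgAAAABABgAAAAAAMAGAAATCwAAEwsAAAAAAAAAAAAAf4hkiYhhiH1jg2lnVzyKbQuz+r+53fzKAJvCN3+ee555l51+jXV6UTaLuJ9v6vtOal2Mc2qFbWWFdnOCfHyAfn+Afn9/f39/goCBgoCBgoCCdnaENz2OBxGx9O7X9vXVCinKME6Ve5R2lpN0iWpyOTyCx6hz8uBGYGyKdGeHcWeFeHWCfX2Afn9/f39/f39/goCCgoGCgoCCeXuDQ2GOCXOop/ej/eTOhxPETD2Liolzk3pnhGFiS3N8TbR/+8Z7PYCAdmSIdmqFe3eBfn2Afn5/f35+f35+goCCgoGCgoGCfX+DW3uLIJ+TP/Ql+qxLryGGf0+FiXNoj25ih29sdY97JX+W/8ipVX5qOHt7fG6EfnmBf31/f35+f319gH18goGCgoGCgoGCf4CCcYOGS5J5T7E0vo4ymD1ah1pti3FojYN0fZaJe6iYHFug/qKUrWtpPXtrR4B4gHuAgH1+gHx9gHt7gHt6gYGCgoGCgoGCgYGCfYKDb4d7bYthjXRai1hliWluiZB7f6KQfa2gfqObJz+Pf2Gj/7O7hG52LXdVS4JcgHt8gHp6gXh4gnh2gYGCgYGCgoGCgYGCgIGCfIGCeXZ/g2p7imp+ipF/fqqOfLCcfZ6WiXqJQkKDQmuN3YSf+Ya5hGt7Nng7THMman4sfYI7hYBLgYGCgYGCgYGCgYGCgICCfnyDenKEfWmJinqMhaaCd7OEdpuHhHV5hmZwhWRxH3t3e4qH5YjC/57tl1qag2qCgWhmg3dQhHs6gYGCgYGCgYGCgYGCgYCCfXuDdW6HdWmLipGBl7J9gKltbX9qfmdwhWdxhG93W4R4IoNNeYh+tH6x6ar/0aT/u47/pXbwnWjWgYGBgYGBgYGBgYGBgICCe3qDb22HbmuKk5SBrbR7mZ9xeG54cGp2f3J5g3h/g3qCZIVxIX4tWY5LjychiUEAalwAmmgA3g0AgIGBgYGBgYGBgYGBgICBenqDbW+Ga22IlJF/tKx6nZZ3cG+AammDd3WCgHuCgnqDgnmEgnaENXZlVCO+wMn2pq3/h4T+h3XxgIGBgIGAgYGBgYGBgICBe3yCbnKFam+GkIt9s6V6oJZ6cXKEaGuFdXODfnqDgHqDgXiEgXaFc2uIF56JjL12lWWIkVV+l0ZZgIGAgIGAgYGAgYGAgYCAfH2BcHODam6DjId5saZ5pJt8c3OGZ2iHc3KEfXmDf3qDf3iEfnWGfnGIX3eJaIgrgVMphk8yk0dEf4F/gIGAgIGAgYGAgYCAfX2BcXKDaGuHe4SQrauKpZ+LeXOQaWWKdHGFfXmDfnqDfXiEe3WFeXGIeG2KeGmOeWiRd2uUcXWYf4F/gIF/gIF/gYF/gYB/fX6BcnuFZoKRdJ+bmKeSpoqRmWmefmWPe3KGfnmDfXqDe3iEeHWFdXGHcmyKcWmOcmmSc3GUeouYf4F/f4F/gIF/gYF/gYB/foB/d4OBaop/ZJVsi51pnHlnk2N2iWuFgXaDfnqCfHqCeniDdnWFcXGHbG6KaGuQaW2WdH6bgJqif4F+f4F/gIF/gYB/gYB+gYF+fIF8dIV1coprhI1mjHxnh21ug3V9gXqBfnyBfHuCeXmDdniEcneHbXeKaXmQaIKZcpShgKenf4B+f4B+gIB/gIB+gYB+gYB+goF9f4N6foR2gYR0g4B2gXp5gXt/f32AfXyBe3yBeXuCd3uEc3yGb3+KaoePZ5aYa5+UdaCNf4B+f4B+gIB+gH9+gX9+gn99g4B8g4N7gYN7foN7fIN/e3yEgnyEgX2BfX2AfH2Ben2CeH6DdYGFcYaIbI2JaJOFZph7aZZwf4B+f4B+f4B+gH9+gX19gn18hH97hYN6gYV6eoh7do+McXWQinaOh3yBf36AfH6Ae3+BeYCCd4OEdIaDcIp/a414aI9uaoxofoB+f4B+f39+f35+gH1+g3t8hnt4iYV3gYt2c5h4aKGdXGCemWidlHh+g39+fX+AfICBe4GBeYKAd4R9cod4b4lzboltb4drfoB+fn9+f39+f35/gHuAg3h/inR1kYZwg5luaLJwUq+tQ0OcqFWoqHJzioJ8foCAfYCAe4GAe4B/fIF4dodxcIdxdIZxdIRwfoB+fn9+fn9/fn1/f3qBhXSEj2t5pIRjibdeWctiQJShNDCEm0meu31ulop6foB+fYB/fIB/e3l/h3NwiJNmZolpcoNzd4J0foB+fn9+fn9/fXx/e3iBfW6GlluNyHFPnedOQ9hYM1qBKyhrdEOHx5Fso5Z4gIF+fYB/fIB/eHCBllpzuatNS5dTZ4R5eIF3"/>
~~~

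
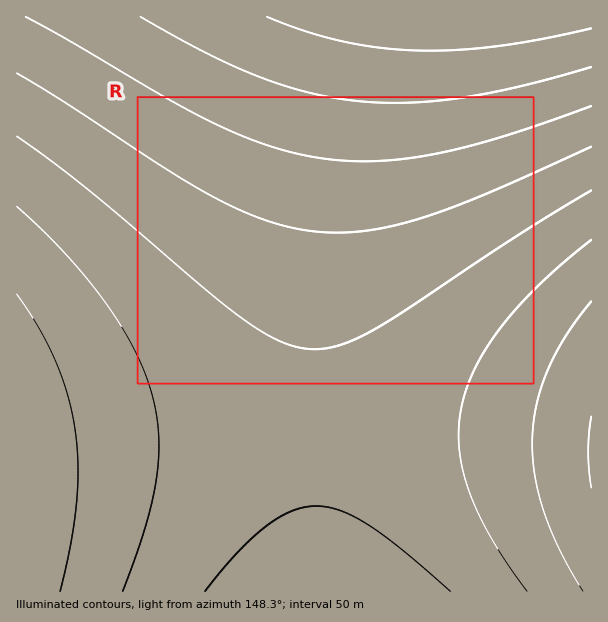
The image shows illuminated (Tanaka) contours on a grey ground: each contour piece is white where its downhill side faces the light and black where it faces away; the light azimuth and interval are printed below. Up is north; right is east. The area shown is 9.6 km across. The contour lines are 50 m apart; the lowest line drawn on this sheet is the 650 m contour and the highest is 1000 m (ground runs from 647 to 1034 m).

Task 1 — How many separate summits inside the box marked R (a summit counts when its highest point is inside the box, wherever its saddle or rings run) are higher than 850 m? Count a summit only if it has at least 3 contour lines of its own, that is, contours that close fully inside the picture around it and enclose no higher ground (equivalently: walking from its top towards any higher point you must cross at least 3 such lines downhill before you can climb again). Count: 0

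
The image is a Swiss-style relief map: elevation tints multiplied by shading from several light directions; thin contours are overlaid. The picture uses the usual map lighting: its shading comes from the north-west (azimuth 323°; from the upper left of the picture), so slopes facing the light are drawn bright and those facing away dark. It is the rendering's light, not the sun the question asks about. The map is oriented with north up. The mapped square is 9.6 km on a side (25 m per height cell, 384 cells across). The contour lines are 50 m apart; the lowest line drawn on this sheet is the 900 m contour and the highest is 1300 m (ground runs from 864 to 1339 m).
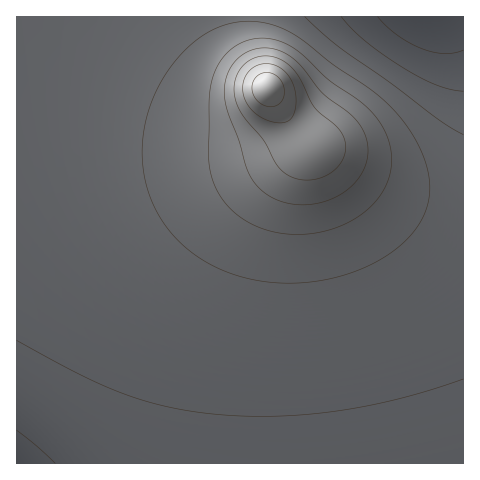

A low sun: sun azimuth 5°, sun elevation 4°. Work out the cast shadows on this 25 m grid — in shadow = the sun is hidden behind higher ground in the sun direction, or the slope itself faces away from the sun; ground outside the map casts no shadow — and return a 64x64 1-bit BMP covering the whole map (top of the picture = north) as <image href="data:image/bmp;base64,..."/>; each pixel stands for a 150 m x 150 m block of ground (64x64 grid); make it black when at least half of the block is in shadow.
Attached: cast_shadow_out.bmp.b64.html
<image width="64" height="64" href="data:image/bmp;base64,Qk0+AgAAAAAAAD4AAAAoAAAAQAAAAEAAAAABAAEAAAAAAAACAAATCwAAEwsAAAIAAAAAAAAA////AAAAAAAAAAAAAAAAAAAAAAAAAAAAAAAAAAAAAAAAAAAAAAAAAAAAAAAAAAAAAAAAAAAAAAAAAAAAAAAAAAAAAAAAAAAAAAAAAAAAAAAAAAAAAAAAAAAAAAAAAAAAAAAAAAAAAAAAAAAAAAAAAAAAAAAAAAAAAAAAAAAAAAAAAAAAAAAAAAAAAAAAAAAAAAAAAAAAAAAAAAAAAAAAAAAAAAAAAAAAAAAAAAAAAAAAAAAAAAAAAAAAAAAAAAAAAAAAAAAAAAAAAAAAAAAAAAAAAABAAAAAAAAAAGHAAAAAAAAA4+AAAAAAAADj8AAAAAAAAPfwAAAAAAAA9/gAAAAAAAD/+AAAAAAAAP/8AAAAAAAA//wAAAAAAAD//gAAAAAAAP/+AAAAAAAA//4AAAAAAAD//gAAAAAAAP/+AAAAAAAA//4AAAAAAAD//gAAAAAAAfv8AAAAAAAB+AAAAAAAAAH4AAAAAAAAAfwAAAAAAAAB/AAAAAAAAAH8AAAAAAAAA/wAAAAAAAAD/gAAAAAAAAP+AAAAAAAAA/4AAAAAAAAB/AAAAAAAAAH4AAAAAAAAAAAAAAAAAAAAAAAAAAAAAAAAAAAAAAAAAAAAAAAAAAAAAAAAAAAAAAAAAAAAAAAAAAAAAAAAAAAAAAAAAAAAAAAAAAAAAAAAAAAAAAAAAAAAAAAAAA=="/>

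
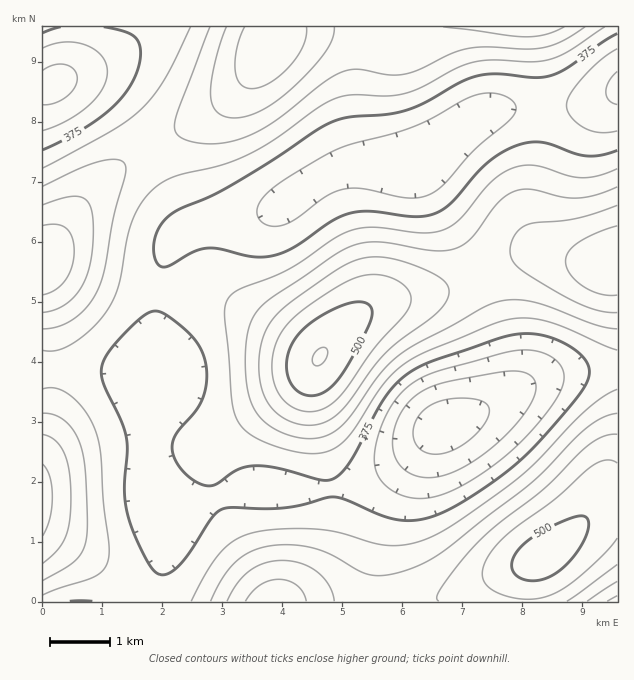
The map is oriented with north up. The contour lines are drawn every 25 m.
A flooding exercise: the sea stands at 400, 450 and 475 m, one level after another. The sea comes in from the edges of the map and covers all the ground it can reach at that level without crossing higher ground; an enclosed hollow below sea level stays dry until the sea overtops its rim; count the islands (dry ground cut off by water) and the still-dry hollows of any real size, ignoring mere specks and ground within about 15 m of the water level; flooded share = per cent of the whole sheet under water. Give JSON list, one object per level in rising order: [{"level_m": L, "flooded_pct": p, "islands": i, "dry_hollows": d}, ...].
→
[{"level_m": 400, "flooded_pct": 51, "islands": 0, "dry_hollows": 0}, {"level_m": 450, "flooded_pct": 81, "islands": 1, "dry_hollows": 0}, {"level_m": 475, "flooded_pct": 90, "islands": 1, "dry_hollows": 0}]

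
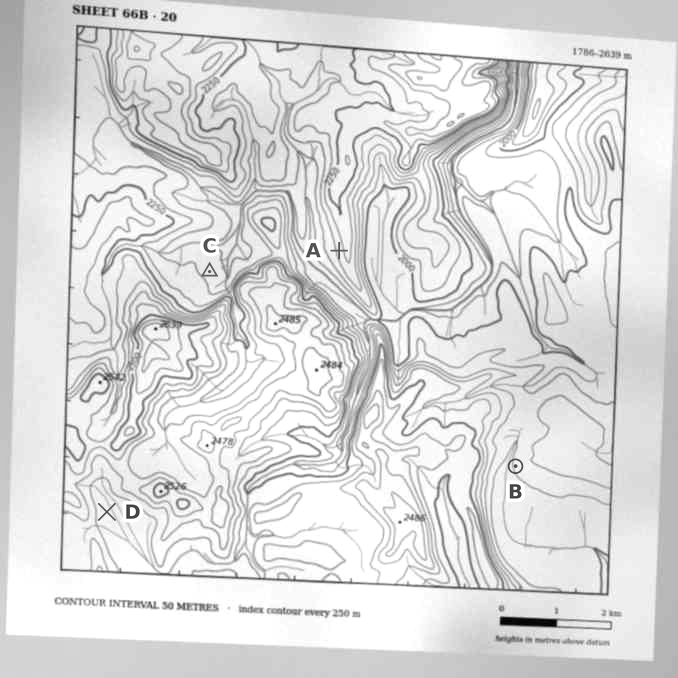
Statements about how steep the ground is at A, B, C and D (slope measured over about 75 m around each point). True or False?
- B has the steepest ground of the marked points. False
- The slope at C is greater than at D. True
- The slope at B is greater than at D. True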